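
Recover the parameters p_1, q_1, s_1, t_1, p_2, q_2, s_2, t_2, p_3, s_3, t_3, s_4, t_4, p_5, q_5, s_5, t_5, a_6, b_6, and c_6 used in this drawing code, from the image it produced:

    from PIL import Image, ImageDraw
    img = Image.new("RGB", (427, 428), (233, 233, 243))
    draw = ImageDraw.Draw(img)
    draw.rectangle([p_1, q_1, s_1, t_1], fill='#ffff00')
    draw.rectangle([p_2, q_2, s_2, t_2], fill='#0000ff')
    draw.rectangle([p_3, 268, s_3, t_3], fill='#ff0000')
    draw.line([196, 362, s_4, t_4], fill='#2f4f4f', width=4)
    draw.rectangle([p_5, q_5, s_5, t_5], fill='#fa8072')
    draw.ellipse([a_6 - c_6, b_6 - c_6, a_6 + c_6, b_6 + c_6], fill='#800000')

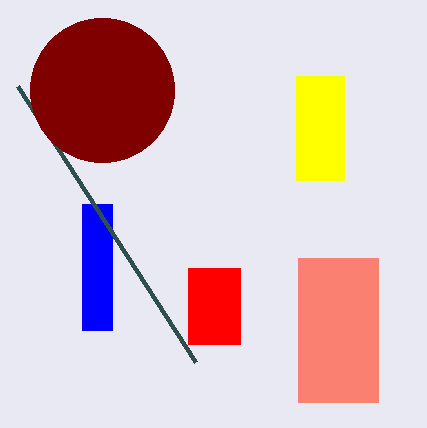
p_1 = 296
q_1 = 76
s_1 = 344
t_1 = 180
p_2 = 82
q_2 = 204
s_2 = 112
t_2 = 330
p_3 = 188
s_3 = 240
t_3 = 344
s_4 = 18
t_4 = 86
p_5 = 298
q_5 = 258
s_5 = 378
t_5 = 402
a_6 = 102
b_6 = 90
c_6 = 72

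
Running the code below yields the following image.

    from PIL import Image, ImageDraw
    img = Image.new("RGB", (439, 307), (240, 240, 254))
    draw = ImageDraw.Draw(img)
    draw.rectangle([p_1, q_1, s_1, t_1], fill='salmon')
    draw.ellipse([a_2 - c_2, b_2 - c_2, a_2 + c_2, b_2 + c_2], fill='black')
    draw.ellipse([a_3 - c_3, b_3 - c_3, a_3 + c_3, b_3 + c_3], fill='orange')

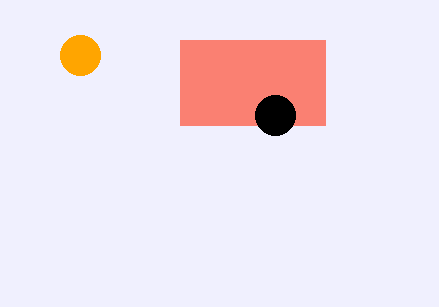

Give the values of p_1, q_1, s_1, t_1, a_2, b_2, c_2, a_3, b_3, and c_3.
p_1 = 180
q_1 = 40
s_1 = 325
t_1 = 125
a_2 = 275
b_2 = 115
c_2 = 20
a_3 = 80
b_3 = 55
c_3 = 20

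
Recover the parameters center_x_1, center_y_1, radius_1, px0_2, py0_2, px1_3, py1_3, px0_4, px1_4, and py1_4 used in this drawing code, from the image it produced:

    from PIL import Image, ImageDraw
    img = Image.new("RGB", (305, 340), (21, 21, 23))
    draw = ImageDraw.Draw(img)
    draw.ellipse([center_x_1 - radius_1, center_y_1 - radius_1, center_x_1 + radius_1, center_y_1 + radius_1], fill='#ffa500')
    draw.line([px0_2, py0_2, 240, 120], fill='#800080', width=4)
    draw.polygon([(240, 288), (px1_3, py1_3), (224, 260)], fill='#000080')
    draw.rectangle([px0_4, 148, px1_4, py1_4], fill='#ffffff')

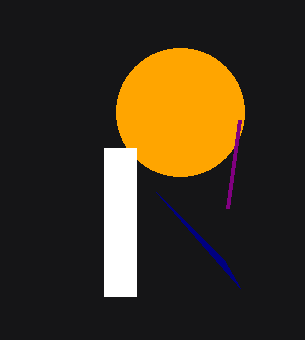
center_x_1 = 180; center_y_1 = 112; radius_1 = 64; px0_2 = 228; py0_2 = 208; px1_3 = 156; py1_3 = 192; px0_4 = 104; px1_4 = 136; py1_4 = 296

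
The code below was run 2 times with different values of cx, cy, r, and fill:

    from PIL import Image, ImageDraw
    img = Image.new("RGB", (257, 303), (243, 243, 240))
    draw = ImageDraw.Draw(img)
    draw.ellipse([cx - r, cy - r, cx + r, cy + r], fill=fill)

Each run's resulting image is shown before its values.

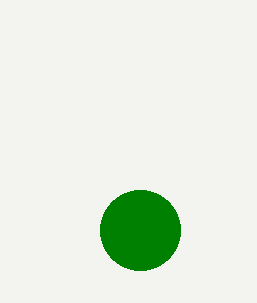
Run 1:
cx = 140, cy = 230, r = 40, fill = 'green'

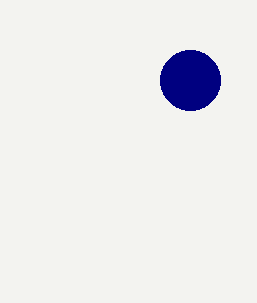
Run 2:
cx = 190, cy = 80, r = 30, fill = 'navy'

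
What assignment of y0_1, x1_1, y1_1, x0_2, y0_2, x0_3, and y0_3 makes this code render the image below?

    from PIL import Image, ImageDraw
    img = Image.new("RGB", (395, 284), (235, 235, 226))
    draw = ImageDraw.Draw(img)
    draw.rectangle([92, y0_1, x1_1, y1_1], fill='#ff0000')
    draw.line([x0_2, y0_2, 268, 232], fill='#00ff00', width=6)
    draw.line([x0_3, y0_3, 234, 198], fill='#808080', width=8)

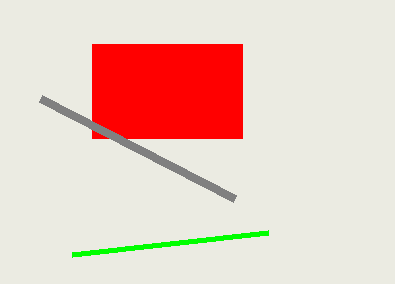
y0_1 = 44; x1_1 = 242; y1_1 = 138; x0_2 = 72; y0_2 = 254; x0_3 = 40; y0_3 = 98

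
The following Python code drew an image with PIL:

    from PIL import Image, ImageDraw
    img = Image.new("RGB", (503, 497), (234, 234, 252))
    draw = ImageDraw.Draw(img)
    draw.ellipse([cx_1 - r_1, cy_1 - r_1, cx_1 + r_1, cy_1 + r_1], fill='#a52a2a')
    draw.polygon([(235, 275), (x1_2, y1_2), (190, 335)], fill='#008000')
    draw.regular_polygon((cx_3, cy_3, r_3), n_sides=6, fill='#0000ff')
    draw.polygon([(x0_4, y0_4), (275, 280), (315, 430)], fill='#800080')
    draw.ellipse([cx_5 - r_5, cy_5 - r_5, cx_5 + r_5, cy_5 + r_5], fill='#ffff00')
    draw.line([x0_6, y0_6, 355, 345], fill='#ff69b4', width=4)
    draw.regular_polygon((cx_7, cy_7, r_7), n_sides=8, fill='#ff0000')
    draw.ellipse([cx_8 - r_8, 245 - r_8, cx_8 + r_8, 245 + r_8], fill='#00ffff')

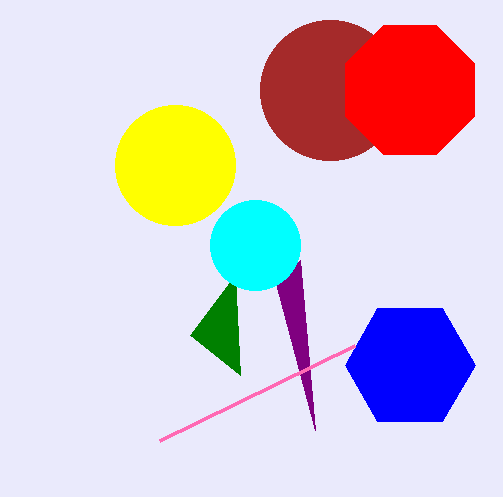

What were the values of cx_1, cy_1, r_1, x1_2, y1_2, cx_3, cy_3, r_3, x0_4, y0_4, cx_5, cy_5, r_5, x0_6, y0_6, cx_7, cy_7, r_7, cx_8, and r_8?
cx_1 = 330
cy_1 = 90
r_1 = 70
x1_2 = 240
y1_2 = 375
cx_3 = 410
cy_3 = 365
r_3 = 65
x0_4 = 300
y0_4 = 260
cx_5 = 175
cy_5 = 165
r_5 = 60
x0_6 = 160
y0_6 = 440
cx_7 = 410
cy_7 = 90
r_7 = 70
cx_8 = 255
r_8 = 45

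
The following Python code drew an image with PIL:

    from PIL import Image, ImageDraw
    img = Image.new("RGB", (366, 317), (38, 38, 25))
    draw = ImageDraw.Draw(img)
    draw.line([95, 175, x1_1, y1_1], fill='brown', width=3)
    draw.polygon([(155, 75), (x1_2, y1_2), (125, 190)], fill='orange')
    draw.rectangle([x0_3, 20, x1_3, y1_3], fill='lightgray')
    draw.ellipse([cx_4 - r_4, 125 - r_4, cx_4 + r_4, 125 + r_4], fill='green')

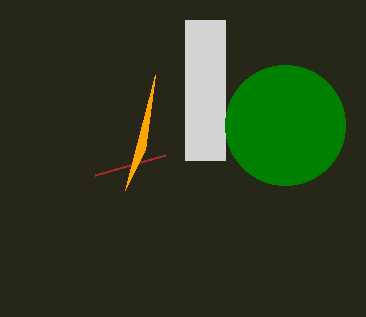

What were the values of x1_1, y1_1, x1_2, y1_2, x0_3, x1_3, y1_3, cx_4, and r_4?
x1_1 = 165, y1_1 = 155, x1_2 = 145, y1_2 = 150, x0_3 = 185, x1_3 = 225, y1_3 = 160, cx_4 = 285, r_4 = 60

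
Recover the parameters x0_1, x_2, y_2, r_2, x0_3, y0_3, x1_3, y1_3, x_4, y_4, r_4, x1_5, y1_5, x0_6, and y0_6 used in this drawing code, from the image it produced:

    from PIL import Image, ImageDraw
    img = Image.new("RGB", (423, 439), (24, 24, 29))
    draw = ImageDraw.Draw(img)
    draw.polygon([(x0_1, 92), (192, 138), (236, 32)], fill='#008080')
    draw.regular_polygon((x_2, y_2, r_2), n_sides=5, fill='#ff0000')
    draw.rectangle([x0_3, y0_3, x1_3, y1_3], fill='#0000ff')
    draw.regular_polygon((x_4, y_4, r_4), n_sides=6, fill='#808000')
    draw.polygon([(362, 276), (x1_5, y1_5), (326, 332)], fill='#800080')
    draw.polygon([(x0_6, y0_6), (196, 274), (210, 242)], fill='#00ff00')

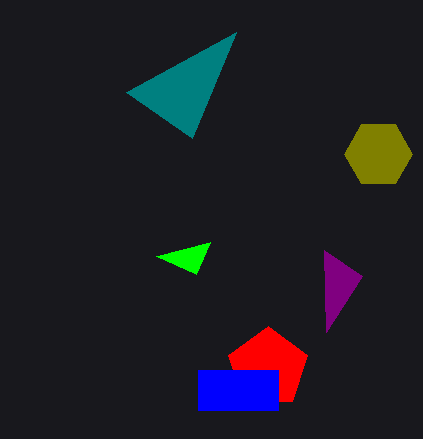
x0_1 = 126, x_2 = 268, y_2 = 368, r_2 = 42, x0_3 = 198, y0_3 = 370, x1_3 = 278, y1_3 = 410, x_4 = 378, y_4 = 154, r_4 = 34, x1_5 = 324, y1_5 = 250, x0_6 = 156, y0_6 = 256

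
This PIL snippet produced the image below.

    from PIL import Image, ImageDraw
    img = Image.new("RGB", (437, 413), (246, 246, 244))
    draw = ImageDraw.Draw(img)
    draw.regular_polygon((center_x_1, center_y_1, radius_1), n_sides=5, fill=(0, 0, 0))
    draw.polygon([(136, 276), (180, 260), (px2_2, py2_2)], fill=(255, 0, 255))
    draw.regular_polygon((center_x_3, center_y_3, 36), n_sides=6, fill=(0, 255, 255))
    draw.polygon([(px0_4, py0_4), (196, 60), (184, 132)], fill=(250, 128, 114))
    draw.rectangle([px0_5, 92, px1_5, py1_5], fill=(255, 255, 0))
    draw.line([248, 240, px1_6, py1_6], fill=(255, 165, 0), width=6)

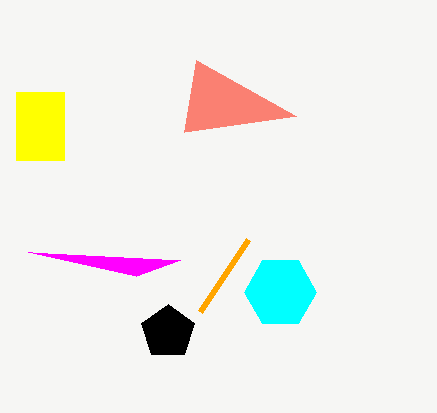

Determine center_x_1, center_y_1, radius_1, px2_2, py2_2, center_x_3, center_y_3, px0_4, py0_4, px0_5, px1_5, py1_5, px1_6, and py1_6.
center_x_1 = 168
center_y_1 = 332
radius_1 = 28
px2_2 = 28
py2_2 = 252
center_x_3 = 280
center_y_3 = 292
px0_4 = 296
py0_4 = 116
px0_5 = 16
px1_5 = 64
py1_5 = 160
px1_6 = 200
py1_6 = 312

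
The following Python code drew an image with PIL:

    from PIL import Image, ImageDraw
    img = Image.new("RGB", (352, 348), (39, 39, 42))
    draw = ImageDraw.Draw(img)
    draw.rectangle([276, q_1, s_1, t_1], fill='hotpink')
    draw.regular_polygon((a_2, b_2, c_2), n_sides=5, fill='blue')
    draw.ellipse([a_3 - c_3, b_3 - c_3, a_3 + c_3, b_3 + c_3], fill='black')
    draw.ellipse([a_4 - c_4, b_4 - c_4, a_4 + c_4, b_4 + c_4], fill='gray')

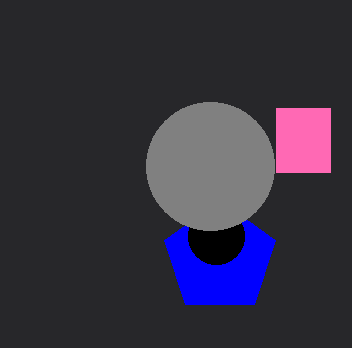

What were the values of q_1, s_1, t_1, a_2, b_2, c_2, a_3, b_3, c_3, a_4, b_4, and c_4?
q_1 = 108
s_1 = 330
t_1 = 172
a_2 = 220
b_2 = 258
c_2 = 58
a_3 = 216
b_3 = 236
c_3 = 28
a_4 = 210
b_4 = 166
c_4 = 64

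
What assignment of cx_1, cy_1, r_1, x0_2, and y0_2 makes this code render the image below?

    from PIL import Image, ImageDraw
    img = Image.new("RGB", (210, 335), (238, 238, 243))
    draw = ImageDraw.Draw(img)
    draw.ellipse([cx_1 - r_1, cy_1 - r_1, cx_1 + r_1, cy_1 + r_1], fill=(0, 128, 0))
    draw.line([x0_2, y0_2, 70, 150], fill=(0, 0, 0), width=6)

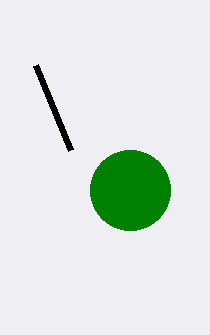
cx_1 = 130, cy_1 = 190, r_1 = 40, x0_2 = 35, y0_2 = 65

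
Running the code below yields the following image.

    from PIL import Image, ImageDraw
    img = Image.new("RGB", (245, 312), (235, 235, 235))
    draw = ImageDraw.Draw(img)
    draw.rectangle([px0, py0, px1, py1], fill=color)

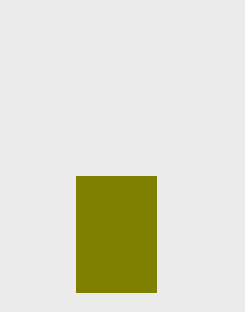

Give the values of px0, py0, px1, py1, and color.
px0 = 76, py0 = 176, px1 = 156, py1 = 292, color = 'olive'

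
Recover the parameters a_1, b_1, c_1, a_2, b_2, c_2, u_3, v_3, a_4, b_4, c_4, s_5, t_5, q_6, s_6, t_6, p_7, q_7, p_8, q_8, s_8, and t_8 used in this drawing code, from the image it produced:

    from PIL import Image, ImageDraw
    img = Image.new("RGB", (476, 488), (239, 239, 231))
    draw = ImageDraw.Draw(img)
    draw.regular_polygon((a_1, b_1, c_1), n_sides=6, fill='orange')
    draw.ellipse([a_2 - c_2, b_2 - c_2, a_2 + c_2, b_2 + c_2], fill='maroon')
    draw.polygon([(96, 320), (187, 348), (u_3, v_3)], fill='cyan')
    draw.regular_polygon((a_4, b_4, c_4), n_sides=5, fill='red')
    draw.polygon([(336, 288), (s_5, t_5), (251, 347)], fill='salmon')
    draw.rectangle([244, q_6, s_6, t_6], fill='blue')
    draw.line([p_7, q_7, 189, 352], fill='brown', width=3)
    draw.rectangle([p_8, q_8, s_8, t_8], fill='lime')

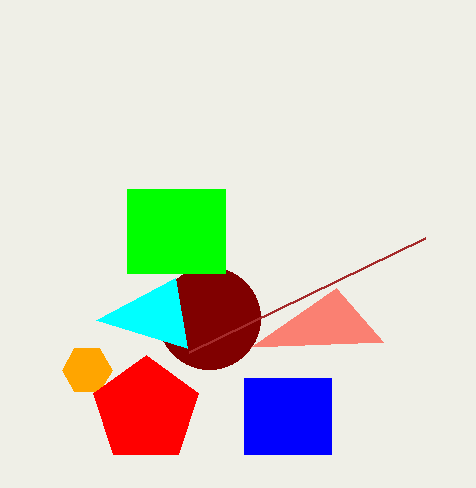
a_1 = 87
b_1 = 370
c_1 = 25
a_2 = 209
b_2 = 318
c_2 = 51
u_3 = 175
v_3 = 278
a_4 = 146
b_4 = 410
c_4 = 55
s_5 = 383
t_5 = 342
q_6 = 378
s_6 = 331
t_6 = 454
p_7 = 425
q_7 = 238
p_8 = 127
q_8 = 189
s_8 = 225
t_8 = 273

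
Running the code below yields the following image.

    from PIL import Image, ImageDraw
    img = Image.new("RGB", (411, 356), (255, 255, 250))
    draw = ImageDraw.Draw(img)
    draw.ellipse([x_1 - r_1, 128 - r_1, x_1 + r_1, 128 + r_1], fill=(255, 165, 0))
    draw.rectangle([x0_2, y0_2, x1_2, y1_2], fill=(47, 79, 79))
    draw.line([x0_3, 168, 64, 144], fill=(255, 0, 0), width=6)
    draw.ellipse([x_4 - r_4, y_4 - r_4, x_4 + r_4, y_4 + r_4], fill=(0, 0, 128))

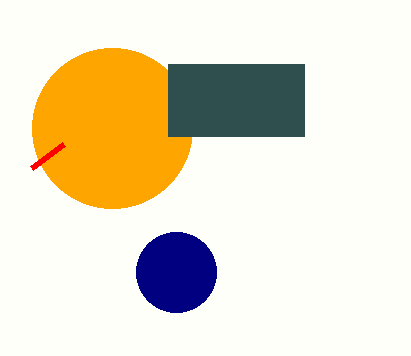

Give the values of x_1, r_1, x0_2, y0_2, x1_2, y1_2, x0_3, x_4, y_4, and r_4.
x_1 = 112
r_1 = 80
x0_2 = 168
y0_2 = 64
x1_2 = 304
y1_2 = 136
x0_3 = 32
x_4 = 176
y_4 = 272
r_4 = 40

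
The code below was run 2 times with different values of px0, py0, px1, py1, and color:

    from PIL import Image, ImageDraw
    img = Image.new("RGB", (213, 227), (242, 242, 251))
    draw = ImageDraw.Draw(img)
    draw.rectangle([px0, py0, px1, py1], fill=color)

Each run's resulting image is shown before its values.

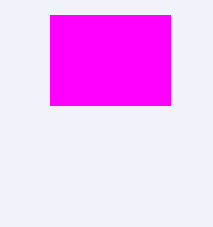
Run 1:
px0 = 50
py0 = 15
px1 = 170
py1 = 105
color = 'magenta'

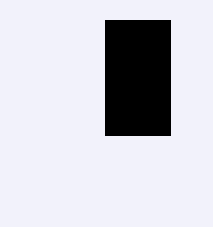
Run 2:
px0 = 105, py0 = 20, px1 = 170, py1 = 135, color = 'black'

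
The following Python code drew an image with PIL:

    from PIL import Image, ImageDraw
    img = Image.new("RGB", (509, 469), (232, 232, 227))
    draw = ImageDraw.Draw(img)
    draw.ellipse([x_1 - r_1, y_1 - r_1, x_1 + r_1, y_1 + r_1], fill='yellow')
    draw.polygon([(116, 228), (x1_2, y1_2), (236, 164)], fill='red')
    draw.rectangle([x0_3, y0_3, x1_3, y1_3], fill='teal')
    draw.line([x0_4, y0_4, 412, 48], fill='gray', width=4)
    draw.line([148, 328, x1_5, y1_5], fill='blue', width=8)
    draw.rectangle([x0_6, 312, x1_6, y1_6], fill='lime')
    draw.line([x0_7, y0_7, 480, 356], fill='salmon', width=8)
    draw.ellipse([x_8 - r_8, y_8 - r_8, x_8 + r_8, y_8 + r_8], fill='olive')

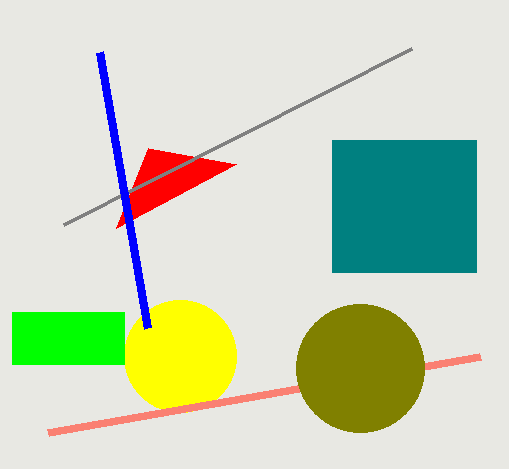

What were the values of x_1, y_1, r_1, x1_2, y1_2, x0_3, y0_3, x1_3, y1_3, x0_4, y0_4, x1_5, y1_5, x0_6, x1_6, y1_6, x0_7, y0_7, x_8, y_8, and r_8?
x_1 = 180; y_1 = 356; r_1 = 56; x1_2 = 148; y1_2 = 148; x0_3 = 332; y0_3 = 140; x1_3 = 476; y1_3 = 272; x0_4 = 64; y0_4 = 224; x1_5 = 100; y1_5 = 52; x0_6 = 12; x1_6 = 124; y1_6 = 364; x0_7 = 48; y0_7 = 432; x_8 = 360; y_8 = 368; r_8 = 64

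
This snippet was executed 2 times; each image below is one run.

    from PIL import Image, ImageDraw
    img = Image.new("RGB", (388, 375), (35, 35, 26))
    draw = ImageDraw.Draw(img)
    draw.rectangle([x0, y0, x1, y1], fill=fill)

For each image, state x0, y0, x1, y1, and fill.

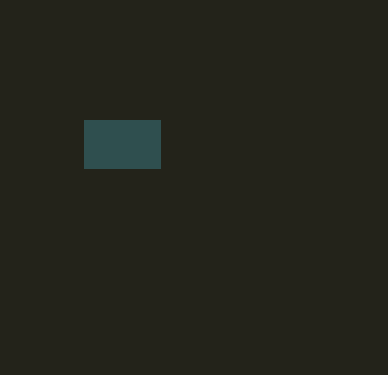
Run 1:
x0 = 84, y0 = 120, x1 = 160, y1 = 168, fill = 'darkslategray'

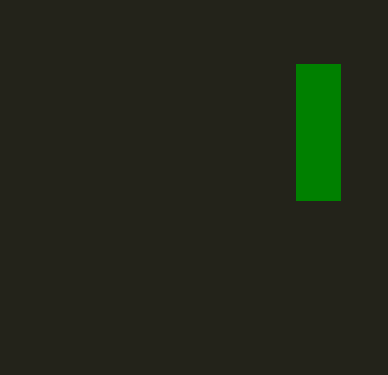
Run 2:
x0 = 296, y0 = 64, x1 = 340, y1 = 200, fill = 'green'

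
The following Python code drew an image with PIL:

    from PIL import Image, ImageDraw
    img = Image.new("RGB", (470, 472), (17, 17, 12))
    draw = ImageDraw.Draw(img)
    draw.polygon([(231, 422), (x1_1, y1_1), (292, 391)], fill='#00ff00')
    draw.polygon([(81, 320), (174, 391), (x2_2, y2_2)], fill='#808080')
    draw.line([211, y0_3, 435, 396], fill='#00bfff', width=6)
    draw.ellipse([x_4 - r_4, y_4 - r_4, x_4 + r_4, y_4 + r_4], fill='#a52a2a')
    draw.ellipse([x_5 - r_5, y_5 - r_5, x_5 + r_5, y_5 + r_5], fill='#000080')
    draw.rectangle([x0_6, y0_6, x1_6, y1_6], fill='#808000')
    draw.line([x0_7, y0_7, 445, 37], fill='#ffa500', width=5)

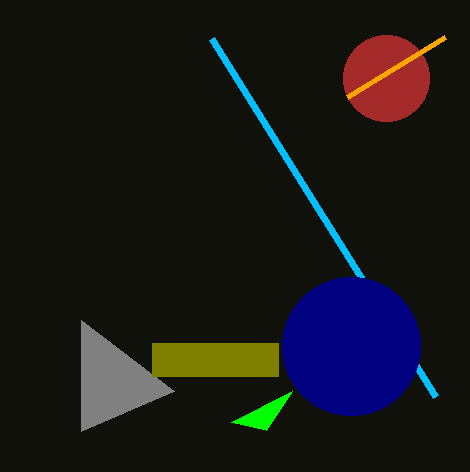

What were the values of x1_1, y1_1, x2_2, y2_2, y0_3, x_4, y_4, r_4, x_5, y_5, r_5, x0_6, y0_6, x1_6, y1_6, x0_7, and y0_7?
x1_1 = 266; y1_1 = 430; x2_2 = 81; y2_2 = 431; y0_3 = 38; x_4 = 386; y_4 = 78; r_4 = 43; x_5 = 351; y_5 = 346; r_5 = 69; x0_6 = 152; y0_6 = 343; x1_6 = 278; y1_6 = 376; x0_7 = 347; y0_7 = 97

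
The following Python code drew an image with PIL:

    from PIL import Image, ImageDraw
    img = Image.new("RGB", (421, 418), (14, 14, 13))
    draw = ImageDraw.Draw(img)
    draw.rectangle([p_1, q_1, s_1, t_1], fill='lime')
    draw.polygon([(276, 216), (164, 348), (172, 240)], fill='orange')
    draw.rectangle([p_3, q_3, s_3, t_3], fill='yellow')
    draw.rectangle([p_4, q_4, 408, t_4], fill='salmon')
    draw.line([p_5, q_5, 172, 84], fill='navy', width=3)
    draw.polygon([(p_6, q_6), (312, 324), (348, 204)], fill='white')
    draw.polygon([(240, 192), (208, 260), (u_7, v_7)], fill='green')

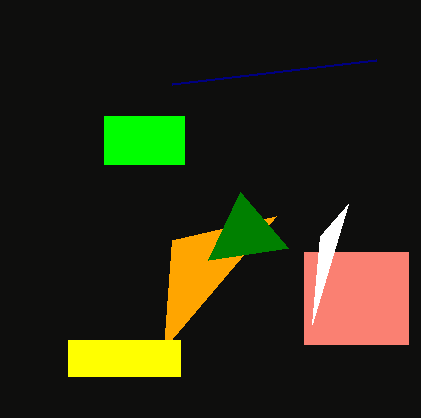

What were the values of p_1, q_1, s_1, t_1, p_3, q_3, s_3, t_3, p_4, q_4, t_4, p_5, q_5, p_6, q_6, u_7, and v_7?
p_1 = 104; q_1 = 116; s_1 = 184; t_1 = 164; p_3 = 68; q_3 = 340; s_3 = 180; t_3 = 376; p_4 = 304; q_4 = 252; t_4 = 344; p_5 = 376; q_5 = 60; p_6 = 320; q_6 = 236; u_7 = 288; v_7 = 248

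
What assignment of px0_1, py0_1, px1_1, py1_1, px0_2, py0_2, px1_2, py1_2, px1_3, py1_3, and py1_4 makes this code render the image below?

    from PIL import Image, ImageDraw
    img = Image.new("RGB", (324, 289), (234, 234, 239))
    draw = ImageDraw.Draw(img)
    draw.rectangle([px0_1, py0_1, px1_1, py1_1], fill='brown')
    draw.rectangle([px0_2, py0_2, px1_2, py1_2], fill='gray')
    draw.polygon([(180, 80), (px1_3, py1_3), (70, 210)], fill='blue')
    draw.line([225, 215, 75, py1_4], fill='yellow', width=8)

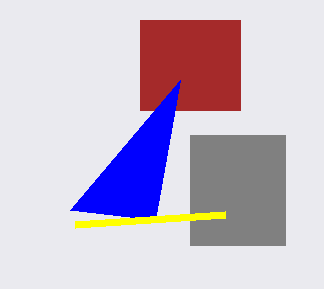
px0_1 = 140; py0_1 = 20; px1_1 = 240; py1_1 = 110; px0_2 = 190; py0_2 = 135; px1_2 = 285; py1_2 = 245; px1_3 = 155; py1_3 = 220; py1_4 = 225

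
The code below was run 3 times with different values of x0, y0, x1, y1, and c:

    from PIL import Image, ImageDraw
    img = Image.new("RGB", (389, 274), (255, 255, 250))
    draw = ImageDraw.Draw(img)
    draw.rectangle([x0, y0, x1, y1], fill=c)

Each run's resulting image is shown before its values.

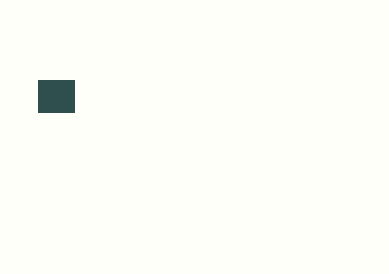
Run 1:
x0 = 38, y0 = 80, x1 = 74, y1 = 112, c = 'darkslategray'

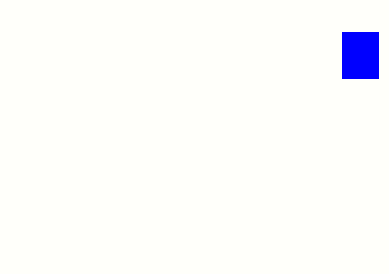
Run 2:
x0 = 342; y0 = 32; x1 = 378; y1 = 78; c = 'blue'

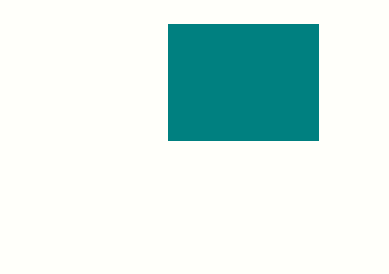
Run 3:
x0 = 168
y0 = 24
x1 = 318
y1 = 140
c = 'teal'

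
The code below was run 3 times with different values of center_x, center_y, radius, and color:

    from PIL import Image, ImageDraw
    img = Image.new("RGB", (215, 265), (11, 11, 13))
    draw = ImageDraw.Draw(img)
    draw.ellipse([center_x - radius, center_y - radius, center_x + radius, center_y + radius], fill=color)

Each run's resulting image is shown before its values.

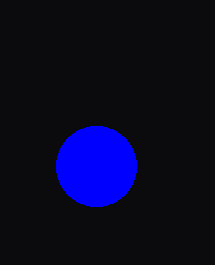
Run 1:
center_x = 96
center_y = 166
radius = 40
color = 'blue'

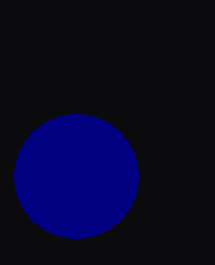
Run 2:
center_x = 76; center_y = 176; radius = 62; color = 'navy'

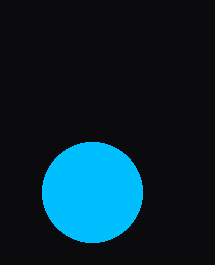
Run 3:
center_x = 92
center_y = 192
radius = 50
color = 'deepskyblue'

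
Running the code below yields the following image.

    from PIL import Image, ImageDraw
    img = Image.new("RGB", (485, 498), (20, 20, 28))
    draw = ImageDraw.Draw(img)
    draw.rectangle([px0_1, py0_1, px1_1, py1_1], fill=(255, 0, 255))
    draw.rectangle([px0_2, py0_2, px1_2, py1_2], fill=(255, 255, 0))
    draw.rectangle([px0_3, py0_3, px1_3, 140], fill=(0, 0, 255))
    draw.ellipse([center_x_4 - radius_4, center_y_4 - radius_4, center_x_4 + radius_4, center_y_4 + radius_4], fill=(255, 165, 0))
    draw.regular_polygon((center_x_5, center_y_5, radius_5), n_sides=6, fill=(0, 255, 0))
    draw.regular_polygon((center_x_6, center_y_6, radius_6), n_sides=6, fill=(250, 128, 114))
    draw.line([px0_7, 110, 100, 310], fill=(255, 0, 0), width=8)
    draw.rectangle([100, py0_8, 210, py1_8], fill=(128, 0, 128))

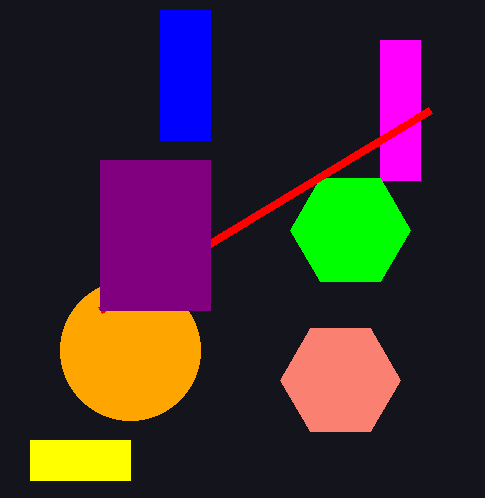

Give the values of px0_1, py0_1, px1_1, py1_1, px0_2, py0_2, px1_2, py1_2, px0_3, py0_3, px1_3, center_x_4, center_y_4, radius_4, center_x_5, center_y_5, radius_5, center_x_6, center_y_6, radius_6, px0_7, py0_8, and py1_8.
px0_1 = 380; py0_1 = 40; px1_1 = 420; py1_1 = 180; px0_2 = 30; py0_2 = 440; px1_2 = 130; py1_2 = 480; px0_3 = 160; py0_3 = 10; px1_3 = 210; center_x_4 = 130; center_y_4 = 350; radius_4 = 70; center_x_5 = 350; center_y_5 = 230; radius_5 = 60; center_x_6 = 340; center_y_6 = 380; radius_6 = 60; px0_7 = 430; py0_8 = 160; py1_8 = 310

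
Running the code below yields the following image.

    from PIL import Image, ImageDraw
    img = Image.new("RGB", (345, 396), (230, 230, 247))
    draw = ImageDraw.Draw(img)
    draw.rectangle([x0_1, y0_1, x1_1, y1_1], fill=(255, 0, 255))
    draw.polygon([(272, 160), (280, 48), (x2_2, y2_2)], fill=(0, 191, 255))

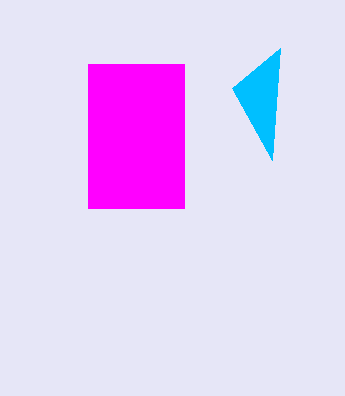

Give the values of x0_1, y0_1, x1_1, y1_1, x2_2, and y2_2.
x0_1 = 88
y0_1 = 64
x1_1 = 184
y1_1 = 208
x2_2 = 232
y2_2 = 88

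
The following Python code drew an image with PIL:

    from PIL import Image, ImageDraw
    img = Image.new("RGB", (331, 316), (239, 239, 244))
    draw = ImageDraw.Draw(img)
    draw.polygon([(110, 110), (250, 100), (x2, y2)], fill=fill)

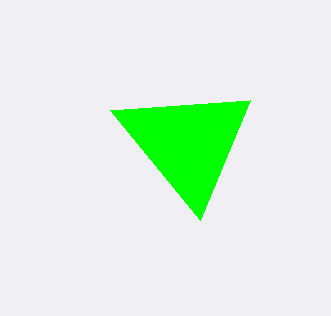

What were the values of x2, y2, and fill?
x2 = 200
y2 = 220
fill = 'lime'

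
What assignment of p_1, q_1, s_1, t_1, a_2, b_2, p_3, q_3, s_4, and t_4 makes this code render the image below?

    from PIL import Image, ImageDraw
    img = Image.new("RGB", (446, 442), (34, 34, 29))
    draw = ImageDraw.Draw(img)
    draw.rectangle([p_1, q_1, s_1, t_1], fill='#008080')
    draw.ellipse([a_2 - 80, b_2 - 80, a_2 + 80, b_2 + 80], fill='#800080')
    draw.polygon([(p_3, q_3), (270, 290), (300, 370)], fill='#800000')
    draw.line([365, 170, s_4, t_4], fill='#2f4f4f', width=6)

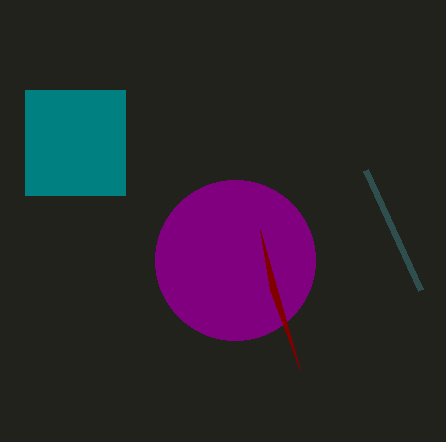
p_1 = 25, q_1 = 90, s_1 = 125, t_1 = 195, a_2 = 235, b_2 = 260, p_3 = 260, q_3 = 230, s_4 = 420, t_4 = 290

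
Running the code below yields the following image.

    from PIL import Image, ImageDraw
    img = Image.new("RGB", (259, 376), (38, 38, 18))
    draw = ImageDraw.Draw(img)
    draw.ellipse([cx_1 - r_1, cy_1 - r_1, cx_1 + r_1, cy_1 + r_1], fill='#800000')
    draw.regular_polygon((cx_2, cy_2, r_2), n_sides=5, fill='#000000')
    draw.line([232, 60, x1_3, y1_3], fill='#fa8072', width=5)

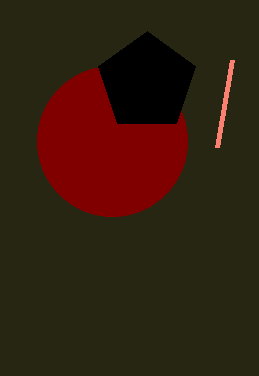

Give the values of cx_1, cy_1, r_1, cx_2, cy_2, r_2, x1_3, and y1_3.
cx_1 = 112
cy_1 = 141
r_1 = 75
cx_2 = 147
cy_2 = 82
r_2 = 51
x1_3 = 217
y1_3 = 147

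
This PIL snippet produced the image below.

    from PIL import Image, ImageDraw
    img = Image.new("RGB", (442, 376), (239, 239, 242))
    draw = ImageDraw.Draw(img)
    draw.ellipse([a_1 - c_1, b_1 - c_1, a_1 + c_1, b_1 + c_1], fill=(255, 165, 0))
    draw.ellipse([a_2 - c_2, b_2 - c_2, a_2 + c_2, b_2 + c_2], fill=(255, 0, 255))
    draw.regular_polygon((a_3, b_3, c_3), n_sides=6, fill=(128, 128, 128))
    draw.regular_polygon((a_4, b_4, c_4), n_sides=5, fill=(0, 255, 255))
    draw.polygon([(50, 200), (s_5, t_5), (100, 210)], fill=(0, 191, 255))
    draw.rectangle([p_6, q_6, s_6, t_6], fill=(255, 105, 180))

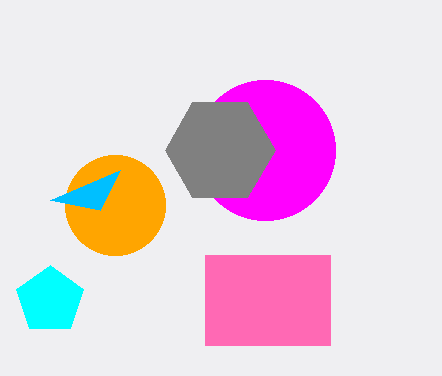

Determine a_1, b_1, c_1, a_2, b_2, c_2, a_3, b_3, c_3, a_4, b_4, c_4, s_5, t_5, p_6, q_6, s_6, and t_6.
a_1 = 115
b_1 = 205
c_1 = 50
a_2 = 265
b_2 = 150
c_2 = 70
a_3 = 220
b_3 = 150
c_3 = 55
a_4 = 50
b_4 = 300
c_4 = 35
s_5 = 120
t_5 = 170
p_6 = 205
q_6 = 255
s_6 = 330
t_6 = 345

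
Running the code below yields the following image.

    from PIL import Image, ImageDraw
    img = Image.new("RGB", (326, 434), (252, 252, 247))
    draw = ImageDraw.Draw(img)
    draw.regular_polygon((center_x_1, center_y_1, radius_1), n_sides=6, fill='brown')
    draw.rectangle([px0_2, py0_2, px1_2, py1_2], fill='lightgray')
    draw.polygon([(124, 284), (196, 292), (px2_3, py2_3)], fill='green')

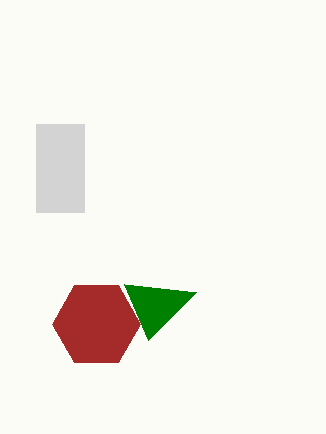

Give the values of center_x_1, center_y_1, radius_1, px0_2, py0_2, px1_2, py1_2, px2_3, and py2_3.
center_x_1 = 96; center_y_1 = 324; radius_1 = 44; px0_2 = 36; py0_2 = 124; px1_2 = 84; py1_2 = 212; px2_3 = 148; py2_3 = 340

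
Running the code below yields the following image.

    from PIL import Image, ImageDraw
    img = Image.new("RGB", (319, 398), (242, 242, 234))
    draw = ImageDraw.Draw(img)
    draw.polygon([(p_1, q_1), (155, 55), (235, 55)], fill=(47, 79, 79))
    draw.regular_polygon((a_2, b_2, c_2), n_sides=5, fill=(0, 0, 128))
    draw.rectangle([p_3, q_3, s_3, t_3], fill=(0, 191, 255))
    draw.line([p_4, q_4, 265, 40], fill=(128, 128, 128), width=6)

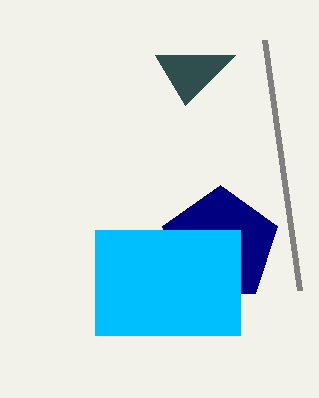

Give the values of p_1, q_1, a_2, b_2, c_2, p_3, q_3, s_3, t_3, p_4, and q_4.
p_1 = 185
q_1 = 105
a_2 = 220
b_2 = 245
c_2 = 60
p_3 = 95
q_3 = 230
s_3 = 240
t_3 = 335
p_4 = 300
q_4 = 290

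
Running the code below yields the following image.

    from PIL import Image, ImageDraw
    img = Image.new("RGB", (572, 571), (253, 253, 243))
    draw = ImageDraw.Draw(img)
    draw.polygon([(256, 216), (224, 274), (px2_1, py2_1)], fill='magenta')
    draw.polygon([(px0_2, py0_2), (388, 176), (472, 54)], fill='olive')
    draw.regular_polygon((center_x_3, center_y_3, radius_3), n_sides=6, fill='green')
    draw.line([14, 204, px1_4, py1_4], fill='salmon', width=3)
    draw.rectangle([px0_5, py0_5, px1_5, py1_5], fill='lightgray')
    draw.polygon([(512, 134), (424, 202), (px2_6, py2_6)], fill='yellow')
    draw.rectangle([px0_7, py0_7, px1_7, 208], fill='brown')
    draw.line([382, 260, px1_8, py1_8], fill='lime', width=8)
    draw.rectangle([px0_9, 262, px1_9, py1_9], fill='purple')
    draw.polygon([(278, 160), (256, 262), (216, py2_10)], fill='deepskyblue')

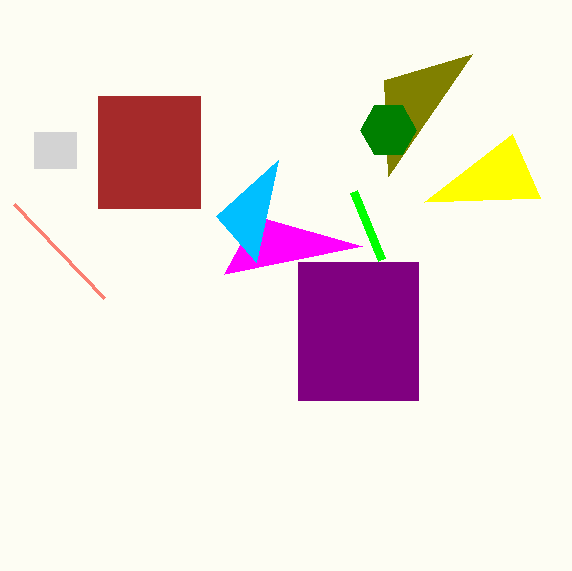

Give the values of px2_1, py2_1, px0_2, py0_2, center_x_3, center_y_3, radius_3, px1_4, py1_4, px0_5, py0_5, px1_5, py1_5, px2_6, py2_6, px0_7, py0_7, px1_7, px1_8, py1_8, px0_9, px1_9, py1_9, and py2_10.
px2_1 = 362, py2_1 = 246, px0_2 = 384, py0_2 = 80, center_x_3 = 388, center_y_3 = 130, radius_3 = 28, px1_4 = 104, py1_4 = 298, px0_5 = 34, py0_5 = 132, px1_5 = 76, py1_5 = 168, px2_6 = 540, py2_6 = 198, px0_7 = 98, py0_7 = 96, px1_7 = 200, px1_8 = 354, py1_8 = 192, px0_9 = 298, px1_9 = 418, py1_9 = 400, py2_10 = 216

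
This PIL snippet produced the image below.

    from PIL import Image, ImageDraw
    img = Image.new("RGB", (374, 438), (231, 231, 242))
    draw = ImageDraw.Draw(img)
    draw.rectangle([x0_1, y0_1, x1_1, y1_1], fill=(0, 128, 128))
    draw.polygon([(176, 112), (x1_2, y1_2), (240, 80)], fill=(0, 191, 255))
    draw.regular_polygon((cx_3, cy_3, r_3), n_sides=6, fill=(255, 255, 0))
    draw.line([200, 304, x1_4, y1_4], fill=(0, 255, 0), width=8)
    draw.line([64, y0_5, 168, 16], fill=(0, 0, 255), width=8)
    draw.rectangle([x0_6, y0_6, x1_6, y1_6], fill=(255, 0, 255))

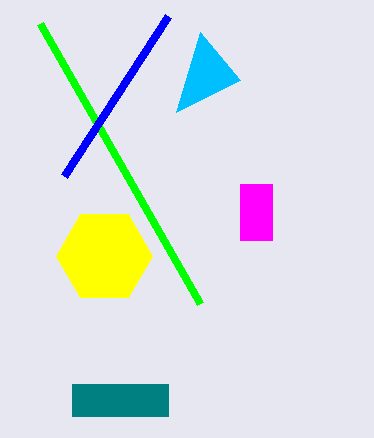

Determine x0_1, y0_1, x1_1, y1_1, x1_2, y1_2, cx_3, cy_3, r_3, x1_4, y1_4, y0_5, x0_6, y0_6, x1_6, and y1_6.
x0_1 = 72
y0_1 = 384
x1_1 = 168
y1_1 = 416
x1_2 = 200
y1_2 = 32
cx_3 = 104
cy_3 = 256
r_3 = 48
x1_4 = 40
y1_4 = 24
y0_5 = 176
x0_6 = 240
y0_6 = 184
x1_6 = 272
y1_6 = 240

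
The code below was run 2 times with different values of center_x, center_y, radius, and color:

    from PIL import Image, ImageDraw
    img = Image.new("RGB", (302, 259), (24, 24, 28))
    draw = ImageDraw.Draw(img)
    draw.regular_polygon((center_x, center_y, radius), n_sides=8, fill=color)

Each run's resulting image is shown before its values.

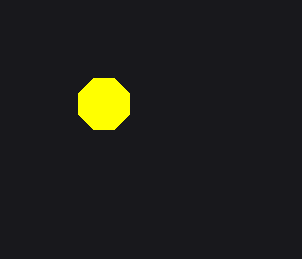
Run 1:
center_x = 104
center_y = 104
radius = 28
color = 'yellow'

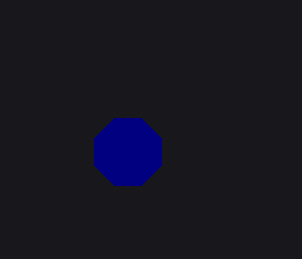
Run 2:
center_x = 128
center_y = 152
radius = 36
color = 'navy'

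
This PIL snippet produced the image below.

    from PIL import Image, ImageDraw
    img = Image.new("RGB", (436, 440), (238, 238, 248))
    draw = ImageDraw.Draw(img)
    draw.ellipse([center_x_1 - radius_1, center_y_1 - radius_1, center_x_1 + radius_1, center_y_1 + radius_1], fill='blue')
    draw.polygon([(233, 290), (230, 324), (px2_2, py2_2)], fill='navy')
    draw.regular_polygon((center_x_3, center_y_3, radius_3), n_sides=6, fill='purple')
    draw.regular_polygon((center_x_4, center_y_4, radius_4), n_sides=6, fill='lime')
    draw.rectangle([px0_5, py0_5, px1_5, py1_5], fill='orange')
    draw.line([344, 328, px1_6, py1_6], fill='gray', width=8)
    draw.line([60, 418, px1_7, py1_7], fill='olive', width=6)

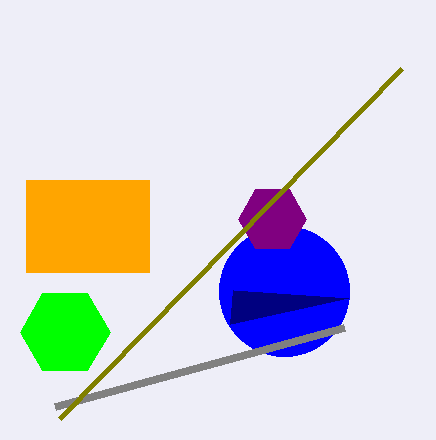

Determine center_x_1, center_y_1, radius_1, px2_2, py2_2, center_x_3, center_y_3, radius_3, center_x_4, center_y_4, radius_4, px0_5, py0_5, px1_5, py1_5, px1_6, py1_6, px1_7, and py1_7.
center_x_1 = 284
center_y_1 = 291
radius_1 = 65
px2_2 = 348
py2_2 = 298
center_x_3 = 272
center_y_3 = 219
radius_3 = 34
center_x_4 = 65
center_y_4 = 332
radius_4 = 45
px0_5 = 26
py0_5 = 180
px1_5 = 149
py1_5 = 272
px1_6 = 55
py1_6 = 407
px1_7 = 402
py1_7 = 68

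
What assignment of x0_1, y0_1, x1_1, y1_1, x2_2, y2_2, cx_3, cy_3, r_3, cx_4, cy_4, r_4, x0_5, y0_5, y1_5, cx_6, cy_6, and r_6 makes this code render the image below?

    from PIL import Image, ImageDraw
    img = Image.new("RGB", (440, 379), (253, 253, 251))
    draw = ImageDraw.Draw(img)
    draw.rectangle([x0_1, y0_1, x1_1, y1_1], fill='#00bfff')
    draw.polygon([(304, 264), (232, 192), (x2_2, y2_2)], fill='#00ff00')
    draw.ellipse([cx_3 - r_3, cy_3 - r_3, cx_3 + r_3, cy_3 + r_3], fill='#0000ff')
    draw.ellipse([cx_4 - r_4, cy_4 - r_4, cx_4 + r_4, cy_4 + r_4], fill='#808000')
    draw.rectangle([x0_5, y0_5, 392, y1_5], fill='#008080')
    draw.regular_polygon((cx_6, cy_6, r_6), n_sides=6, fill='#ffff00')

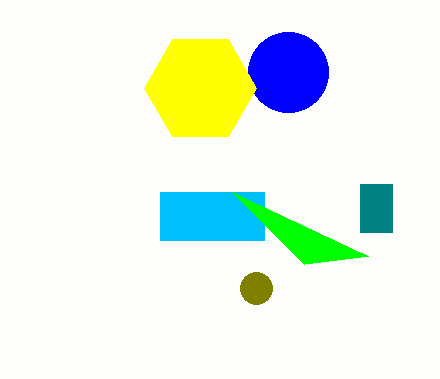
x0_1 = 160, y0_1 = 192, x1_1 = 264, y1_1 = 240, x2_2 = 368, y2_2 = 256, cx_3 = 288, cy_3 = 72, r_3 = 40, cx_4 = 256, cy_4 = 288, r_4 = 16, x0_5 = 360, y0_5 = 184, y1_5 = 232, cx_6 = 200, cy_6 = 88, r_6 = 56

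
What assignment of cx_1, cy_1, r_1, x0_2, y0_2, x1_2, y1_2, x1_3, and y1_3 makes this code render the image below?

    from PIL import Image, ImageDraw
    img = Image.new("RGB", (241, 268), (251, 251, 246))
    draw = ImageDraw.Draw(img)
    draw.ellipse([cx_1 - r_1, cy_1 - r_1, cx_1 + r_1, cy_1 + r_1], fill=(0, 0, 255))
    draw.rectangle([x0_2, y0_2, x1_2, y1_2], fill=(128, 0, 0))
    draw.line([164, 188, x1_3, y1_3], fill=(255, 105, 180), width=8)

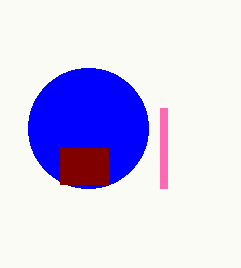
cx_1 = 88
cy_1 = 128
r_1 = 60
x0_2 = 60
y0_2 = 148
x1_2 = 108
y1_2 = 184
x1_3 = 164
y1_3 = 108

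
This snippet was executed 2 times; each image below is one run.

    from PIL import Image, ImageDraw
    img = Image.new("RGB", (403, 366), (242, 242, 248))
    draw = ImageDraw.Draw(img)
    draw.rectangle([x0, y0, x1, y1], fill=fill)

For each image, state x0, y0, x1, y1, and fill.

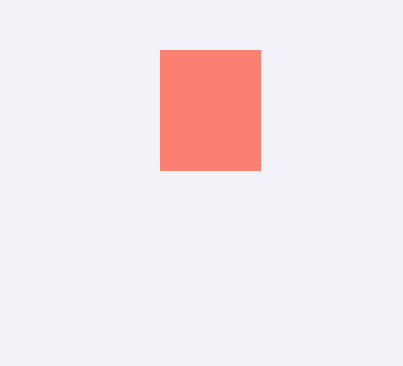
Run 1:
x0 = 160
y0 = 50
x1 = 260
y1 = 170
fill = 'salmon'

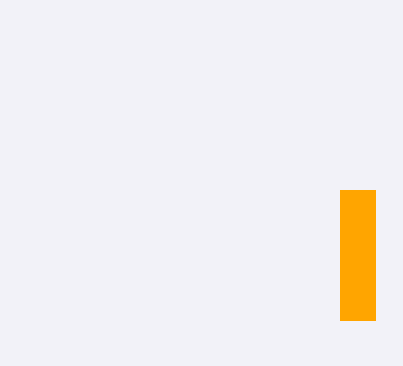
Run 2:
x0 = 340; y0 = 190; x1 = 375; y1 = 320; fill = 'orange'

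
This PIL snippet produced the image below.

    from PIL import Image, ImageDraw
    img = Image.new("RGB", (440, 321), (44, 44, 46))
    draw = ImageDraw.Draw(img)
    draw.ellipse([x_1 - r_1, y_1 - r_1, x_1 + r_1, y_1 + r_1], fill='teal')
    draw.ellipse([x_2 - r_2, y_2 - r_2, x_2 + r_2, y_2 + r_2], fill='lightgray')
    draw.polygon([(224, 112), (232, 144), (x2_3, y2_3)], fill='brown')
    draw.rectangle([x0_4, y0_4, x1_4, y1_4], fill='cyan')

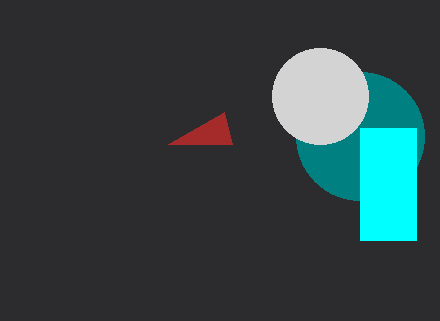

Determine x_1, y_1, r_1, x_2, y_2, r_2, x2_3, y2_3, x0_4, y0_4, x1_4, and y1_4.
x_1 = 360; y_1 = 136; r_1 = 64; x_2 = 320; y_2 = 96; r_2 = 48; x2_3 = 168; y2_3 = 144; x0_4 = 360; y0_4 = 128; x1_4 = 416; y1_4 = 240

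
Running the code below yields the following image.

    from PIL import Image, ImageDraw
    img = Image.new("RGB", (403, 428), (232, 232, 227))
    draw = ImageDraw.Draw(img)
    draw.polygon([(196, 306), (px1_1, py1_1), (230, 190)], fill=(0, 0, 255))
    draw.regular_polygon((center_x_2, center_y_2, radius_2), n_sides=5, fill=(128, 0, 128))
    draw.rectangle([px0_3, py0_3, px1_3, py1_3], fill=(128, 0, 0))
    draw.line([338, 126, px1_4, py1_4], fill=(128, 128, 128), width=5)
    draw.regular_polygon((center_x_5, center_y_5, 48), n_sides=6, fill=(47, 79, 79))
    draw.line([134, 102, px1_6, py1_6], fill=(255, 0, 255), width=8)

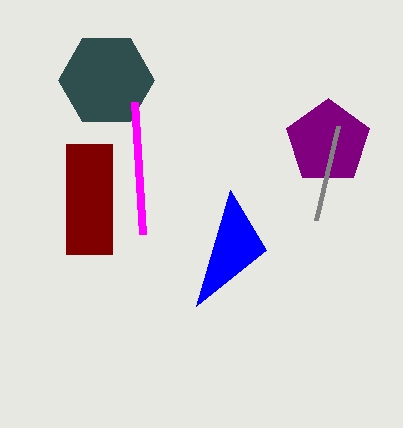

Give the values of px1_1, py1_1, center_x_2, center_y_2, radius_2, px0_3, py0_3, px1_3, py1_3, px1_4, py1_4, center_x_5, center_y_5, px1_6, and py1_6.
px1_1 = 266, py1_1 = 250, center_x_2 = 328, center_y_2 = 142, radius_2 = 44, px0_3 = 66, py0_3 = 144, px1_3 = 112, py1_3 = 254, px1_4 = 316, py1_4 = 220, center_x_5 = 106, center_y_5 = 80, px1_6 = 142, py1_6 = 234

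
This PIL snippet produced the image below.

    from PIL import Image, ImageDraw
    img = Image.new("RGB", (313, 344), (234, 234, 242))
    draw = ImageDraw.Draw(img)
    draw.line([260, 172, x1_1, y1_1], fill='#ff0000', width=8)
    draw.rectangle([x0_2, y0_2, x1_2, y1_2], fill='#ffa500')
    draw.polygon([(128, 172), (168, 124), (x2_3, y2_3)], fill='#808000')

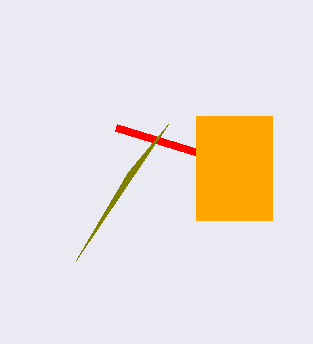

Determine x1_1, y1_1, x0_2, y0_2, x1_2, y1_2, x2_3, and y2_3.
x1_1 = 116; y1_1 = 128; x0_2 = 196; y0_2 = 116; x1_2 = 272; y1_2 = 220; x2_3 = 76; y2_3 = 260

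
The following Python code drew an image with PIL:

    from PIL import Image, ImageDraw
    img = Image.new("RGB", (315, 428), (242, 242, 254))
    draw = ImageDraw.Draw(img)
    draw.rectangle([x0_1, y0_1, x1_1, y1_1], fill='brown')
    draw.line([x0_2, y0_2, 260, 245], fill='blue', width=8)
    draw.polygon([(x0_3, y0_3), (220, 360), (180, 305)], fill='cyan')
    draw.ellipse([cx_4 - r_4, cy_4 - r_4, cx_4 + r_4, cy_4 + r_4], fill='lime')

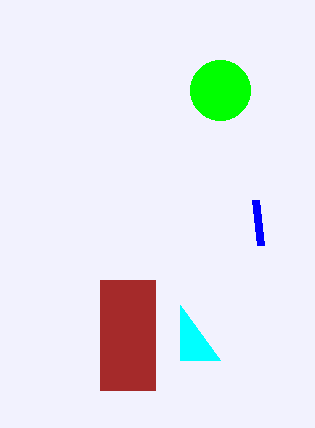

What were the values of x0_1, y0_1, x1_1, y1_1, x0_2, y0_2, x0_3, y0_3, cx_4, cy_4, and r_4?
x0_1 = 100, y0_1 = 280, x1_1 = 155, y1_1 = 390, x0_2 = 255, y0_2 = 200, x0_3 = 180, y0_3 = 360, cx_4 = 220, cy_4 = 90, r_4 = 30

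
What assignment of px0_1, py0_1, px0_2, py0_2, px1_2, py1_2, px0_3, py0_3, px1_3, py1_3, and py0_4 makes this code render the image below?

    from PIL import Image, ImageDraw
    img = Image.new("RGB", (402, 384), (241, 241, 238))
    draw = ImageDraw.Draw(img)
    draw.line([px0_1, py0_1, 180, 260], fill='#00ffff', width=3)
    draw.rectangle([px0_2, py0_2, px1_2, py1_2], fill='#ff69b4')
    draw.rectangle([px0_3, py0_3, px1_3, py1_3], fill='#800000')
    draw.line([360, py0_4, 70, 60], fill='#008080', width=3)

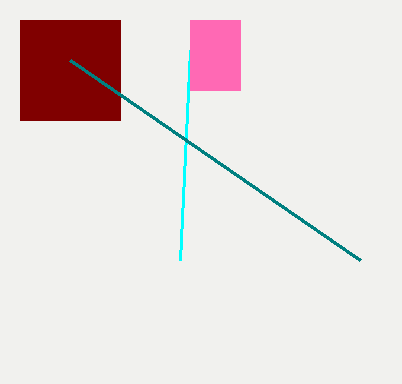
px0_1 = 190; py0_1 = 50; px0_2 = 190; py0_2 = 20; px1_2 = 240; py1_2 = 90; px0_3 = 20; py0_3 = 20; px1_3 = 120; py1_3 = 120; py0_4 = 260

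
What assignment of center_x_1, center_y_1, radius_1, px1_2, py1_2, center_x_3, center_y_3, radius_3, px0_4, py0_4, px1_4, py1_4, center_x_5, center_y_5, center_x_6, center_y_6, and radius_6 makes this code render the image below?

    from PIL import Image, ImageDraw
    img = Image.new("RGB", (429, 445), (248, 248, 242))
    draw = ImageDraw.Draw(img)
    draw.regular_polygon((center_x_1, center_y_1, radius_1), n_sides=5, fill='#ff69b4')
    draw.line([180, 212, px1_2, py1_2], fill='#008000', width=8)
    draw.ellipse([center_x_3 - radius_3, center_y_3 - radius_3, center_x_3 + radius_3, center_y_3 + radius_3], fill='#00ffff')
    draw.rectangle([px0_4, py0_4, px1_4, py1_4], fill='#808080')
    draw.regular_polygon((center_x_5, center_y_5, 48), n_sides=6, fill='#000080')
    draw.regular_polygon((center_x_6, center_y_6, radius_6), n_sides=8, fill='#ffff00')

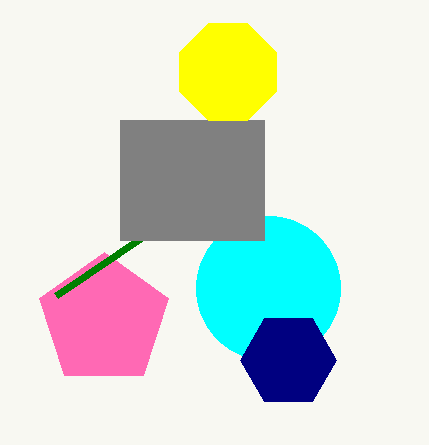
center_x_1 = 104; center_y_1 = 320; radius_1 = 68; px1_2 = 56; py1_2 = 296; center_x_3 = 268; center_y_3 = 288; radius_3 = 72; px0_4 = 120; py0_4 = 120; px1_4 = 264; py1_4 = 240; center_x_5 = 288; center_y_5 = 360; center_x_6 = 228; center_y_6 = 72; radius_6 = 52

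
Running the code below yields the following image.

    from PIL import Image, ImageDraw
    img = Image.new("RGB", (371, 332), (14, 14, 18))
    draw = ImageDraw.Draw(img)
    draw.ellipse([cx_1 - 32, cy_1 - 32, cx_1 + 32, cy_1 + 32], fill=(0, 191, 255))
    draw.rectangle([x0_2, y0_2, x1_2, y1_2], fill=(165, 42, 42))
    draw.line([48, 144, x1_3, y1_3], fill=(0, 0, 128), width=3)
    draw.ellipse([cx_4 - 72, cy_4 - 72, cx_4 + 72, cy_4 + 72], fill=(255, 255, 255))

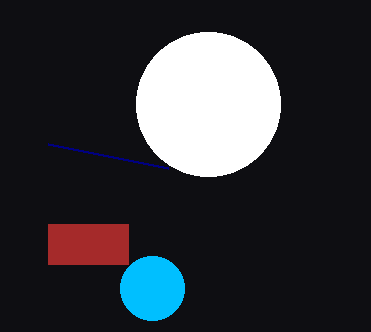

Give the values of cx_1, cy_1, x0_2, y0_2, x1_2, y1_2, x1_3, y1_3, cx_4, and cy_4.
cx_1 = 152
cy_1 = 288
x0_2 = 48
y0_2 = 224
x1_2 = 128
y1_2 = 264
x1_3 = 168
y1_3 = 168
cx_4 = 208
cy_4 = 104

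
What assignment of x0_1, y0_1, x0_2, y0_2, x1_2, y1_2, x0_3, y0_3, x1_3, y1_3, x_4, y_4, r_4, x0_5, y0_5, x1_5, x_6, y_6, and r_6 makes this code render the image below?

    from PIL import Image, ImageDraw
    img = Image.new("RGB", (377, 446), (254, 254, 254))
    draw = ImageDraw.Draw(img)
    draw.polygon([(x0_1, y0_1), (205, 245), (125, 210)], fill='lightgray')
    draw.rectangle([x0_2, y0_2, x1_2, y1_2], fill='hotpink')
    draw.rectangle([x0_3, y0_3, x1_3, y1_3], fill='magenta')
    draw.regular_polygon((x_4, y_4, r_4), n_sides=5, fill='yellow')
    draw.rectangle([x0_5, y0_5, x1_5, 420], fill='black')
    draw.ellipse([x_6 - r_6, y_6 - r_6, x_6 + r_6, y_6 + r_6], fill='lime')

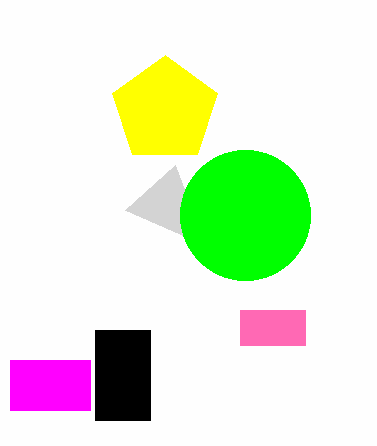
x0_1 = 175; y0_1 = 165; x0_2 = 240; y0_2 = 310; x1_2 = 305; y1_2 = 345; x0_3 = 10; y0_3 = 360; x1_3 = 90; y1_3 = 410; x_4 = 165; y_4 = 110; r_4 = 55; x0_5 = 95; y0_5 = 330; x1_5 = 150; x_6 = 245; y_6 = 215; r_6 = 65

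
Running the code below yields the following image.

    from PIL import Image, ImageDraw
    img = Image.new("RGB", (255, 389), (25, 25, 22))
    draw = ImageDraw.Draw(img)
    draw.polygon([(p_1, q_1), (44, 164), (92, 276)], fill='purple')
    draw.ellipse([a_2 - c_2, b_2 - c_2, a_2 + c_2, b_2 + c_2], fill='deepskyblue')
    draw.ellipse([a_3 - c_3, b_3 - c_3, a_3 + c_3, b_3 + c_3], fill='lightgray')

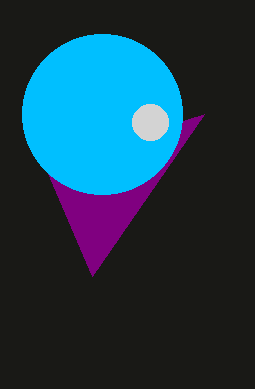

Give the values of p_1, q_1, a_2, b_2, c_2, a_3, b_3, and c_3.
p_1 = 204
q_1 = 114
a_2 = 102
b_2 = 114
c_2 = 80
a_3 = 150
b_3 = 122
c_3 = 18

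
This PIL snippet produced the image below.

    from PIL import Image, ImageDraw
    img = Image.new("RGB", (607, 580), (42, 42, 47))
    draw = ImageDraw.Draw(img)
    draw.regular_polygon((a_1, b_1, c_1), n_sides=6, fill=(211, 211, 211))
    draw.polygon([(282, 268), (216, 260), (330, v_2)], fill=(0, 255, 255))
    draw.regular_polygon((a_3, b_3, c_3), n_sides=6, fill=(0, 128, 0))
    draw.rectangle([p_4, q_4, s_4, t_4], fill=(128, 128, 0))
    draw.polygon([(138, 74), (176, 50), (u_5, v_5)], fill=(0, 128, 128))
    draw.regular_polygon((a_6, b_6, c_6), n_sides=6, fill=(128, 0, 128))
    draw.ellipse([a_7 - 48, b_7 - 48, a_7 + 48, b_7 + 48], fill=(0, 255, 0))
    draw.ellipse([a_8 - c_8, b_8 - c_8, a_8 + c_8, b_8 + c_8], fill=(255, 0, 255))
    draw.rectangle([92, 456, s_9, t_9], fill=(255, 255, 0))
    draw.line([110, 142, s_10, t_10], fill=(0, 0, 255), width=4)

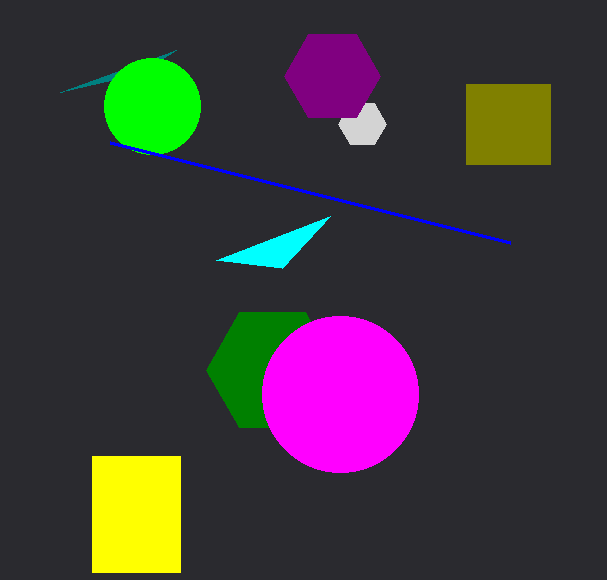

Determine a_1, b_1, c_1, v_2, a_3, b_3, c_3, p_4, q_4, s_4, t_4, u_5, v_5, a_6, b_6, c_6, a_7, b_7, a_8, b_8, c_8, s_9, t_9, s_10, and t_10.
a_1 = 362; b_1 = 124; c_1 = 24; v_2 = 216; a_3 = 272; b_3 = 370; c_3 = 66; p_4 = 466; q_4 = 84; s_4 = 550; t_4 = 164; u_5 = 60; v_5 = 92; a_6 = 332; b_6 = 76; c_6 = 48; a_7 = 152; b_7 = 106; a_8 = 340; b_8 = 394; c_8 = 78; s_9 = 180; t_9 = 572; s_10 = 510; t_10 = 242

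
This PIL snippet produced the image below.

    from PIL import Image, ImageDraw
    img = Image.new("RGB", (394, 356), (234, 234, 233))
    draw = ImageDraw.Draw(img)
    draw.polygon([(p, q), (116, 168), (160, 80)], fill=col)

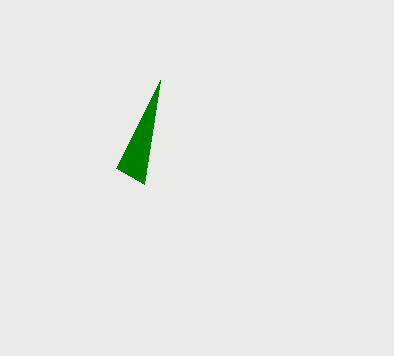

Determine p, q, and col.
p = 144; q = 184; col = 'green'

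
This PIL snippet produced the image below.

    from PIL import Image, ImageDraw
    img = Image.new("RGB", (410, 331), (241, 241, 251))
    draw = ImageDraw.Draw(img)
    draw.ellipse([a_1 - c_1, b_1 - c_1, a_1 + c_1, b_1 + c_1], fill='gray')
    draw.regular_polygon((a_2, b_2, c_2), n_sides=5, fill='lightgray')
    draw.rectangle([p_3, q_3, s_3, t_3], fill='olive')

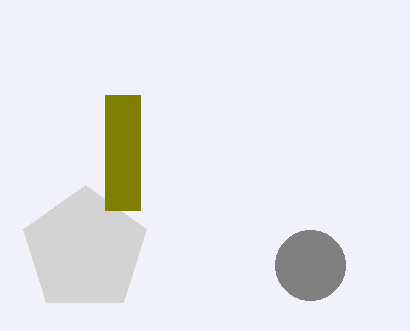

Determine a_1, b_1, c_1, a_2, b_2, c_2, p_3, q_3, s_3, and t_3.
a_1 = 310
b_1 = 265
c_1 = 35
a_2 = 85
b_2 = 250
c_2 = 65
p_3 = 105
q_3 = 95
s_3 = 140
t_3 = 210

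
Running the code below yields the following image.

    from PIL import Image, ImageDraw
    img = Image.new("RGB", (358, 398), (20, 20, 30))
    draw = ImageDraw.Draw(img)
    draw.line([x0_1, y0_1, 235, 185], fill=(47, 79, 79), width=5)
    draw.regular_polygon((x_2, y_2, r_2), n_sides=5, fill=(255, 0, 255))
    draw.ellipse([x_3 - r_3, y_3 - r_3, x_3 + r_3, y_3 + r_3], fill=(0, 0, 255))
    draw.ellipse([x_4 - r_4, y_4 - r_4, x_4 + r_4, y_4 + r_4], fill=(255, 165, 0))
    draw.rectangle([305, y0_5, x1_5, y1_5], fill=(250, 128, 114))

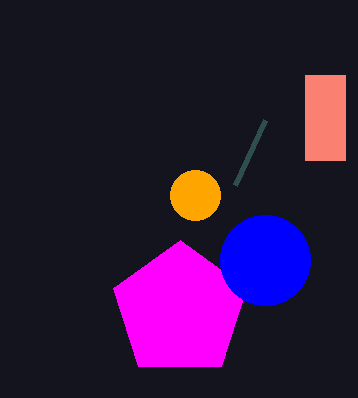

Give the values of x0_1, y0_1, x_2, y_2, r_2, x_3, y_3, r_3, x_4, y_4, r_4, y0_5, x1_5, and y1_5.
x0_1 = 265
y0_1 = 120
x_2 = 180
y_2 = 310
r_2 = 70
x_3 = 265
y_3 = 260
r_3 = 45
x_4 = 195
y_4 = 195
r_4 = 25
y0_5 = 75
x1_5 = 345
y1_5 = 160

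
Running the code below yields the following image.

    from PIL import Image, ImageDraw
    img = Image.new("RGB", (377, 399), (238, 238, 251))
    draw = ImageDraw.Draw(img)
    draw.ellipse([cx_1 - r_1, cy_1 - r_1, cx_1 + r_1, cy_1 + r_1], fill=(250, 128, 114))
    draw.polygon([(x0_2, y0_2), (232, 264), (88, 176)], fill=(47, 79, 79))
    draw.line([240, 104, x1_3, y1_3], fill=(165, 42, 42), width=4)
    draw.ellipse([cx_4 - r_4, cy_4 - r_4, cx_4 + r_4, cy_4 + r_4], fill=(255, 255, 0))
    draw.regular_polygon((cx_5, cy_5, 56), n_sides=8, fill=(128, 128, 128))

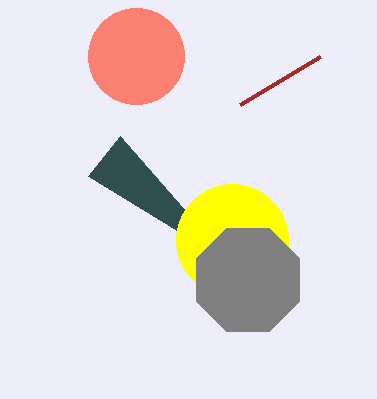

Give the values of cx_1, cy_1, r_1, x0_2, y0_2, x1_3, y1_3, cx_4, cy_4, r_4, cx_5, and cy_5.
cx_1 = 136; cy_1 = 56; r_1 = 48; x0_2 = 120; y0_2 = 136; x1_3 = 320; y1_3 = 56; cx_4 = 232; cy_4 = 240; r_4 = 56; cx_5 = 248; cy_5 = 280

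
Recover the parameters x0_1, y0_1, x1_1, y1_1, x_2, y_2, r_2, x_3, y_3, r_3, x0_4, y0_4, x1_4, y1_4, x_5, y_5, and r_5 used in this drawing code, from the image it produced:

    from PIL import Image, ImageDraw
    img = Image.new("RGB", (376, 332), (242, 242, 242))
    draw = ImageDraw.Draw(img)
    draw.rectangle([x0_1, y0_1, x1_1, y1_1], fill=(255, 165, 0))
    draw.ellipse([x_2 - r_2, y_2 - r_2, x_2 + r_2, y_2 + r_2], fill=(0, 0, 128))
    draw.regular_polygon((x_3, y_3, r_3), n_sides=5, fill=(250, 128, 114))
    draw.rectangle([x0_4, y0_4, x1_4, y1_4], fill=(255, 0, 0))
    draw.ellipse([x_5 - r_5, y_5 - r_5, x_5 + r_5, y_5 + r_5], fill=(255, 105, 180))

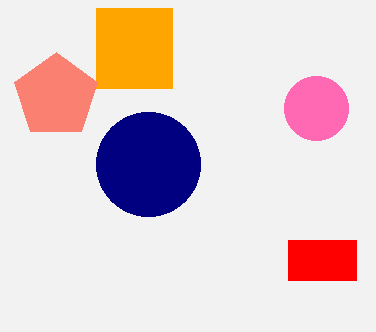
x0_1 = 96, y0_1 = 8, x1_1 = 172, y1_1 = 88, x_2 = 148, y_2 = 164, r_2 = 52, x_3 = 56, y_3 = 96, r_3 = 44, x0_4 = 288, y0_4 = 240, x1_4 = 356, y1_4 = 280, x_5 = 316, y_5 = 108, r_5 = 32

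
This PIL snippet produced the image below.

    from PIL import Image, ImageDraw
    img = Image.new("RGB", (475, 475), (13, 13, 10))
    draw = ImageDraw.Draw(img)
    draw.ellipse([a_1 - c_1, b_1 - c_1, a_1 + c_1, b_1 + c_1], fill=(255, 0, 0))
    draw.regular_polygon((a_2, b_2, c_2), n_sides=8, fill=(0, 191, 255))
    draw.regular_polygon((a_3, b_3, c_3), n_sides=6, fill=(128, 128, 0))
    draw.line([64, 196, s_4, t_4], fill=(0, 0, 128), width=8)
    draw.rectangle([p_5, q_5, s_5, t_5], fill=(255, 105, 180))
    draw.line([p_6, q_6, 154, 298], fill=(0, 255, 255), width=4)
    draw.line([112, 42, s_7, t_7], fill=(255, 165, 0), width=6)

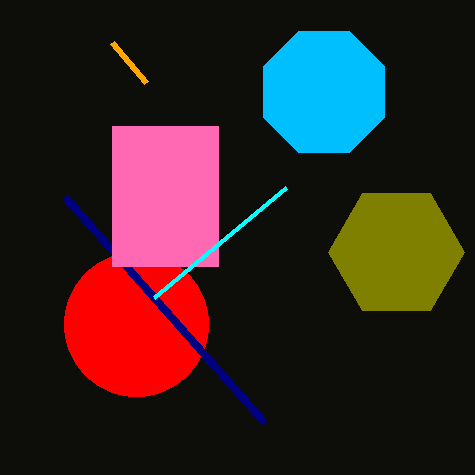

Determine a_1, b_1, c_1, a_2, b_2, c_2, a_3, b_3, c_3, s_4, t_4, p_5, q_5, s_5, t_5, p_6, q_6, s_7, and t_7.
a_1 = 136; b_1 = 324; c_1 = 72; a_2 = 324; b_2 = 92; c_2 = 66; a_3 = 396; b_3 = 252; c_3 = 68; s_4 = 264; t_4 = 422; p_5 = 112; q_5 = 126; s_5 = 218; t_5 = 266; p_6 = 286; q_6 = 188; s_7 = 146; t_7 = 82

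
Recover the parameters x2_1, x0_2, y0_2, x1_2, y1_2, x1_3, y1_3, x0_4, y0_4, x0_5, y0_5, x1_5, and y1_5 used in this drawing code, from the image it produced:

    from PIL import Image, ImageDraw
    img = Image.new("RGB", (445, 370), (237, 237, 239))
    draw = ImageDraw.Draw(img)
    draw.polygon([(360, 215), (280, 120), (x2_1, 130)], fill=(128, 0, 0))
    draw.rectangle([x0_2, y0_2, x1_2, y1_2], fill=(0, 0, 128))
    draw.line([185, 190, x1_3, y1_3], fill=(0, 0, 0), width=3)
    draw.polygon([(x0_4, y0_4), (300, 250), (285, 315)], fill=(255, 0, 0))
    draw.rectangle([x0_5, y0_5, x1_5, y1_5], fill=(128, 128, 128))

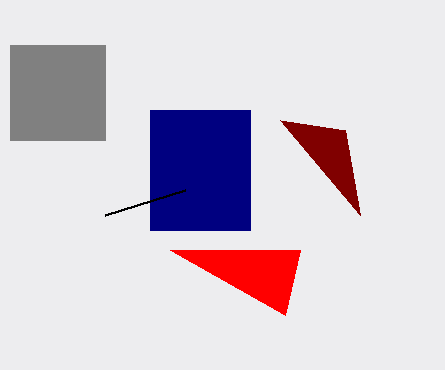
x2_1 = 345; x0_2 = 150; y0_2 = 110; x1_2 = 250; y1_2 = 230; x1_3 = 105; y1_3 = 215; x0_4 = 170; y0_4 = 250; x0_5 = 10; y0_5 = 45; x1_5 = 105; y1_5 = 140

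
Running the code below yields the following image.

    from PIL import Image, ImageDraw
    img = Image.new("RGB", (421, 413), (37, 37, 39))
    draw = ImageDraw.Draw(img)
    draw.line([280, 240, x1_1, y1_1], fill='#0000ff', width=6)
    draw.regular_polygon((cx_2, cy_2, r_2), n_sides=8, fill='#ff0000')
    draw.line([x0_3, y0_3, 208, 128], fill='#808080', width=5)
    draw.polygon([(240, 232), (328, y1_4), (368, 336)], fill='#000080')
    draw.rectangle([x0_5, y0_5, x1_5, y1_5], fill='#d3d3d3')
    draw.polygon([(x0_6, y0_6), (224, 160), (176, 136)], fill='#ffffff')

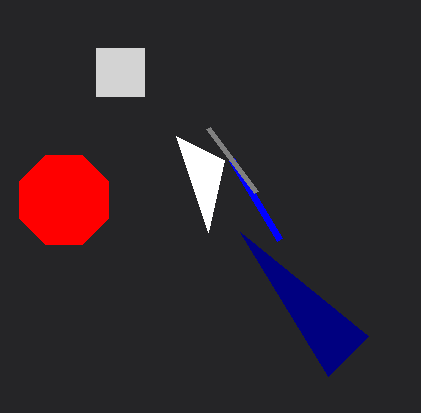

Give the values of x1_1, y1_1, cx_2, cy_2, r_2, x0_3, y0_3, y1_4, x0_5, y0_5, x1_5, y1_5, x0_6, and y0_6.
x1_1 = 232; y1_1 = 160; cx_2 = 64; cy_2 = 200; r_2 = 48; x0_3 = 256; y0_3 = 192; y1_4 = 376; x0_5 = 96; y0_5 = 48; x1_5 = 144; y1_5 = 96; x0_6 = 208; y0_6 = 232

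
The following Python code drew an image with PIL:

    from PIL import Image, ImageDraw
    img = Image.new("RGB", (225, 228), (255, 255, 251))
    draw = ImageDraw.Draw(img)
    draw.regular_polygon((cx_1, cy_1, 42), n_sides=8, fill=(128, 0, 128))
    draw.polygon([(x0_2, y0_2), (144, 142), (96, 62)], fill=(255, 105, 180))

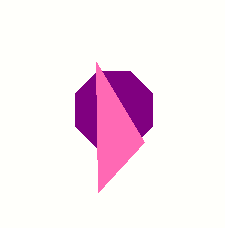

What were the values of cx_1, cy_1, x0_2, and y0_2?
cx_1 = 114; cy_1 = 110; x0_2 = 98; y0_2 = 192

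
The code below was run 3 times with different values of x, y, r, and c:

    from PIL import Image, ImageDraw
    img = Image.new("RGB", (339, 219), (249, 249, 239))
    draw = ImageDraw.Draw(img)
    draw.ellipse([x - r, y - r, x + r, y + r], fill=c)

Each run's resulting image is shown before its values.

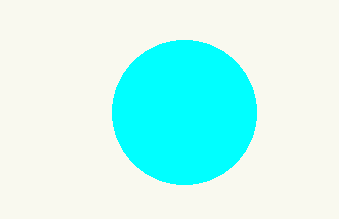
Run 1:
x = 184; y = 112; r = 72; c = 'cyan'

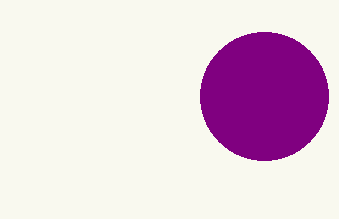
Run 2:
x = 264; y = 96; r = 64; c = 'purple'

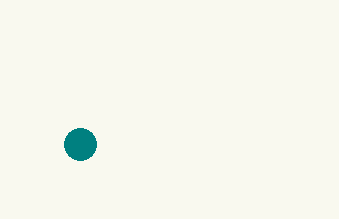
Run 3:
x = 80
y = 144
r = 16
c = 'teal'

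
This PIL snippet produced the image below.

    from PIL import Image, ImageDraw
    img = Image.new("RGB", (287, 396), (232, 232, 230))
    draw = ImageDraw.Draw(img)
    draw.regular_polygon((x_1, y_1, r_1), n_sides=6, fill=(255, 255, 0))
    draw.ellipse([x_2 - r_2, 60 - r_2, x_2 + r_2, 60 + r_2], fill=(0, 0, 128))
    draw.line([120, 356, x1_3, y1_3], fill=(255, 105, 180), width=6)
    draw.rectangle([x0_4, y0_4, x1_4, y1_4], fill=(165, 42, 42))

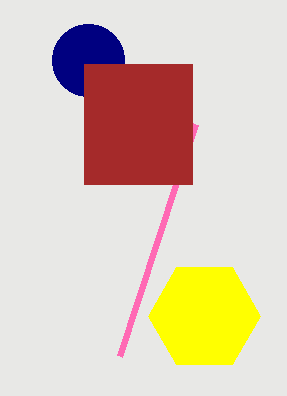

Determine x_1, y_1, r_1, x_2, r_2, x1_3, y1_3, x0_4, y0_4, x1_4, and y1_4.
x_1 = 204
y_1 = 316
r_1 = 56
x_2 = 88
r_2 = 36
x1_3 = 196
y1_3 = 124
x0_4 = 84
y0_4 = 64
x1_4 = 192
y1_4 = 184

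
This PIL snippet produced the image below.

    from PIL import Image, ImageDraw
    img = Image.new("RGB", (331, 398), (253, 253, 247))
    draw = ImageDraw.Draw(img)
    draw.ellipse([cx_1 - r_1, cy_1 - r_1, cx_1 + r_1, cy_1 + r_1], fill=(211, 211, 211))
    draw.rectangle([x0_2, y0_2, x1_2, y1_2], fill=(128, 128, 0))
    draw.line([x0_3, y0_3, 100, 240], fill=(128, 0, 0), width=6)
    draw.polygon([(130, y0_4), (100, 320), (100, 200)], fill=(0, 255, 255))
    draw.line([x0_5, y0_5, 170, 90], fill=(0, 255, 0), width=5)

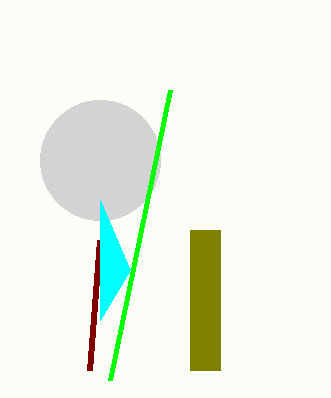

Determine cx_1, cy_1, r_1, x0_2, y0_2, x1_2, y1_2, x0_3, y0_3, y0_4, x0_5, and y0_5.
cx_1 = 100
cy_1 = 160
r_1 = 60
x0_2 = 190
y0_2 = 230
x1_2 = 220
y1_2 = 370
x0_3 = 90
y0_3 = 370
y0_4 = 270
x0_5 = 110
y0_5 = 380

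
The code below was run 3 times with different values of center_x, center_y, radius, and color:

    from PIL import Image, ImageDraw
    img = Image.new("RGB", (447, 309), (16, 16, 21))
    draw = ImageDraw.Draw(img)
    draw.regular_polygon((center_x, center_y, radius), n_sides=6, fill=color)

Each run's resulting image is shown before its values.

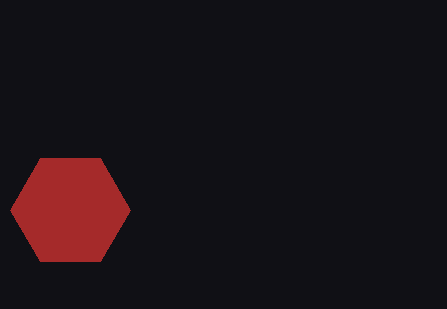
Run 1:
center_x = 70; center_y = 210; radius = 60; color = 'brown'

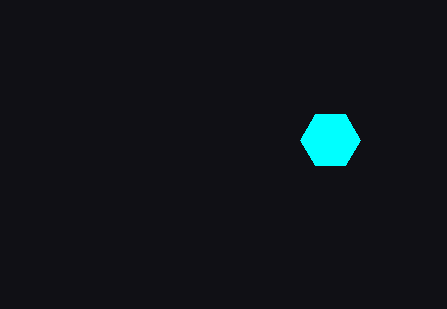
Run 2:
center_x = 330
center_y = 140
radius = 30
color = 'cyan'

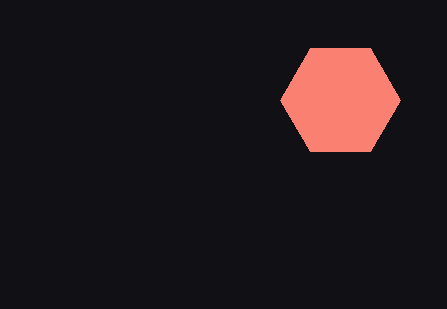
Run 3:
center_x = 340, center_y = 100, radius = 60, color = 'salmon'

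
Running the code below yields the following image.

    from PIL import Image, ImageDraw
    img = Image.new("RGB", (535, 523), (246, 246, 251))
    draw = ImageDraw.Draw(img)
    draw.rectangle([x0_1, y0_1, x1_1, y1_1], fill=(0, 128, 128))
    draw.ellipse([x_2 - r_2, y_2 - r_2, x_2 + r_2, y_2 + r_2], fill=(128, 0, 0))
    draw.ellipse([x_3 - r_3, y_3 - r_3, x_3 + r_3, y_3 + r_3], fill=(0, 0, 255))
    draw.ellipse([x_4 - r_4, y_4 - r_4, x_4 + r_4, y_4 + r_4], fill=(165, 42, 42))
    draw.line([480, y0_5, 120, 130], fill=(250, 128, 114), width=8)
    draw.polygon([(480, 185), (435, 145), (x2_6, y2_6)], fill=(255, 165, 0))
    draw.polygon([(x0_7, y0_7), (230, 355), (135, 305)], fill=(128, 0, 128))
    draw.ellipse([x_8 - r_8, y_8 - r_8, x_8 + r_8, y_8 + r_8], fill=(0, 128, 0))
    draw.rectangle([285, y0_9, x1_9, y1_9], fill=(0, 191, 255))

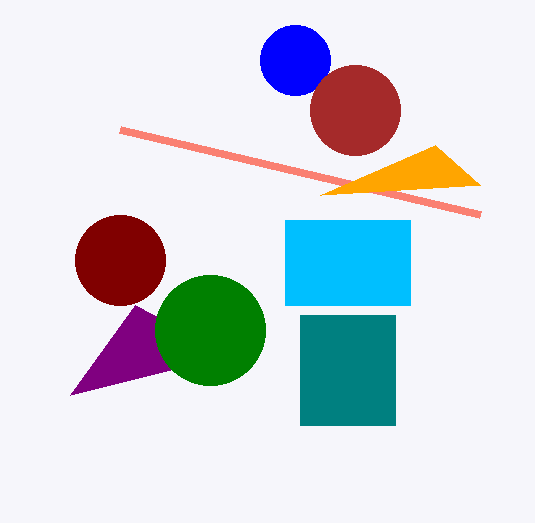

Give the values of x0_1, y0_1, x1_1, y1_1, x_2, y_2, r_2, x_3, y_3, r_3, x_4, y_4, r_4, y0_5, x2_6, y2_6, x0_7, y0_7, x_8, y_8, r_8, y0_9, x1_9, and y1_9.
x0_1 = 300
y0_1 = 315
x1_1 = 395
y1_1 = 425
x_2 = 120
y_2 = 260
r_2 = 45
x_3 = 295
y_3 = 60
r_3 = 35
x_4 = 355
y_4 = 110
r_4 = 45
y0_5 = 215
x2_6 = 320
y2_6 = 195
x0_7 = 70
y0_7 = 395
x_8 = 210
y_8 = 330
r_8 = 55
y0_9 = 220
x1_9 = 410
y1_9 = 305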